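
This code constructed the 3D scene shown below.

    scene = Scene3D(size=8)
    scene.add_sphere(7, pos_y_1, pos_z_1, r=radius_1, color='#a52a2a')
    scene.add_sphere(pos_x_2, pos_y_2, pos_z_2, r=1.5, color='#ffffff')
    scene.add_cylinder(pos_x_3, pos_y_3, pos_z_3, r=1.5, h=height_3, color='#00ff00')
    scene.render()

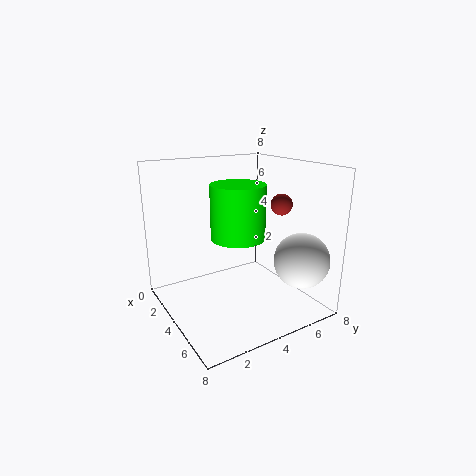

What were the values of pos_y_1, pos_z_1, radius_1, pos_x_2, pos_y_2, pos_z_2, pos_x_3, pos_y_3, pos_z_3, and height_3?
pos_y_1 = 4.5, pos_z_1 = 6.5, radius_1 = 0.5, pos_x_2 = 6.5, pos_y_2 = 6.5, pos_z_2 = 3, pos_x_3 = 4, pos_y_3 = 4, pos_z_3 = 4, height_3 = 3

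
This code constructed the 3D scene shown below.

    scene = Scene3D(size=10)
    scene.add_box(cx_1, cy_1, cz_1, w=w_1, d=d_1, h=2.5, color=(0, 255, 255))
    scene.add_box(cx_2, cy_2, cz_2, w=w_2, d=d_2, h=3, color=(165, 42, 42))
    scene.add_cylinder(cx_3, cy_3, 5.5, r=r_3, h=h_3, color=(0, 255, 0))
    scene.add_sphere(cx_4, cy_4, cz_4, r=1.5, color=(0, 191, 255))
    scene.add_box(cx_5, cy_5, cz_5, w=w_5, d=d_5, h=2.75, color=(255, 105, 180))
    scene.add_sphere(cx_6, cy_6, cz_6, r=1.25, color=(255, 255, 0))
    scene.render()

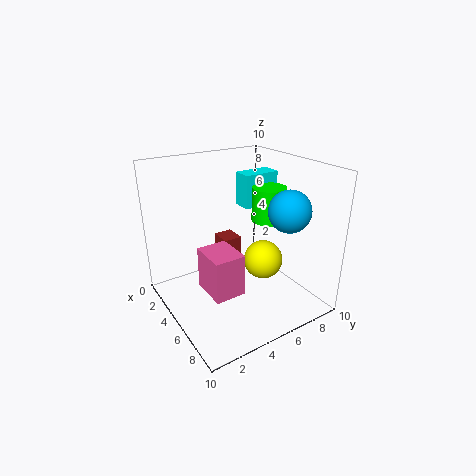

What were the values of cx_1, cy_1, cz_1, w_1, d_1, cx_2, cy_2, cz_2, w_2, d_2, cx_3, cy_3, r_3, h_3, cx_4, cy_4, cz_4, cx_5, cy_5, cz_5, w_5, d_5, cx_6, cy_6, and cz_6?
cx_1 = 2; cy_1 = 6.75; cz_1 = 6.25; w_1 = 1.5; d_1 = 2.75; cx_2 = 0.25; cy_2 = 5.75; cz_2 = 0.25; w_2 = 1.75; d_2 = 1.5; cx_3 = 4.5; cy_3 = 8; r_3 = 1.25; h_3 = 2.5; cx_4 = 6.5; cy_4 = 8.25; cz_4 = 6.75; cx_5 = 5.25; cy_5 = 1.75; cz_5 = 2.5; w_5 = 2.5; d_5 = 2; cx_6 = 7.25; cy_6 = 5.5; cz_6 = 4.25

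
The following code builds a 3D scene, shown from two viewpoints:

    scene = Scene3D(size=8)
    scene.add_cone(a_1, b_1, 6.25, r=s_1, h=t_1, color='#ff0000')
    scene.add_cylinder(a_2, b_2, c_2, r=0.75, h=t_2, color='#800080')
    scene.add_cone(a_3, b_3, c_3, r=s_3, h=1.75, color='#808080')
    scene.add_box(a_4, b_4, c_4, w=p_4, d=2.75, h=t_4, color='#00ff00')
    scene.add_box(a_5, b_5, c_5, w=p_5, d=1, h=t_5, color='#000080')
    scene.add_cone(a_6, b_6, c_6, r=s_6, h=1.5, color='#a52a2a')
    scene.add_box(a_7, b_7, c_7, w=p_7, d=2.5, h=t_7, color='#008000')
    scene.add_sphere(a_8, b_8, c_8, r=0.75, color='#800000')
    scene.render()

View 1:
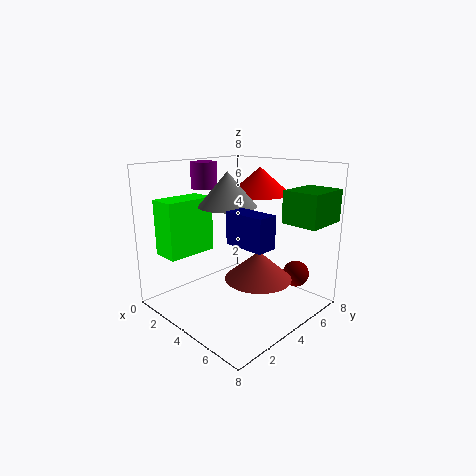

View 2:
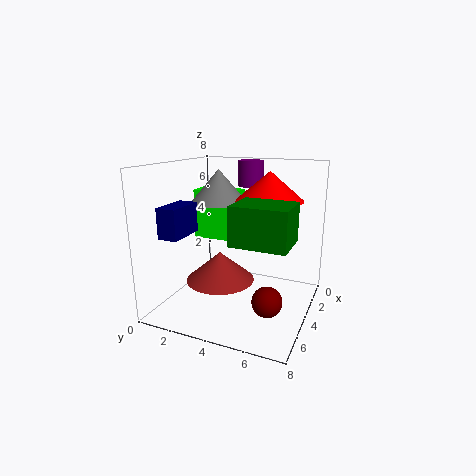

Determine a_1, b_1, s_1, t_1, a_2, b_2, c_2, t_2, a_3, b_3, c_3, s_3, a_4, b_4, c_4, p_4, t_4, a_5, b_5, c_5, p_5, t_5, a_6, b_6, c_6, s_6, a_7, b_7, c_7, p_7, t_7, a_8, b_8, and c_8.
a_1 = 4; b_1 = 5.75; s_1 = 1.75; t_1 = 1.5; a_2 = 1.5; b_2 = 3.75; c_2 = 6.5; t_2 = 1.5; a_3 = 4.25; b_3 = 3; c_3 = 6; s_3 = 1.5; a_4 = 1.25; b_4 = 0.5; c_4 = 3.25; p_4 = 1.5; t_4 = 3; a_5 = 5.75; b_5 = 1.5; c_5 = 4.75; p_5 = 2; t_5 = 1.5; a_6 = 5.75; b_6 = 3.75; c_6 = 2.25; s_6 = 1.75; a_7 = 6; b_7 = 5.25; c_7 = 5; p_7 = 2; t_7 = 1.75; a_8 = 6.25; b_8 = 6.5; c_8 = 1.75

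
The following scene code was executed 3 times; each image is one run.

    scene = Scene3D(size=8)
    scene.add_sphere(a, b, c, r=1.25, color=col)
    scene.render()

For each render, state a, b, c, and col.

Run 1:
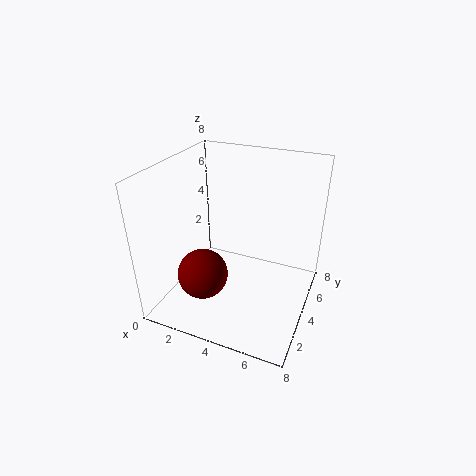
a = 3.25; b = 1.25; c = 3.25; col = 'maroon'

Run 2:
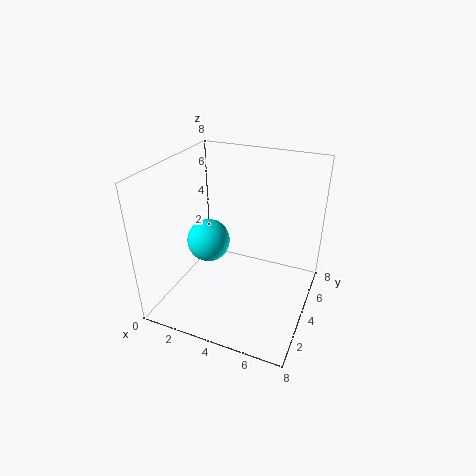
a = 2; b = 4.25; c = 3.25; col = 'cyan'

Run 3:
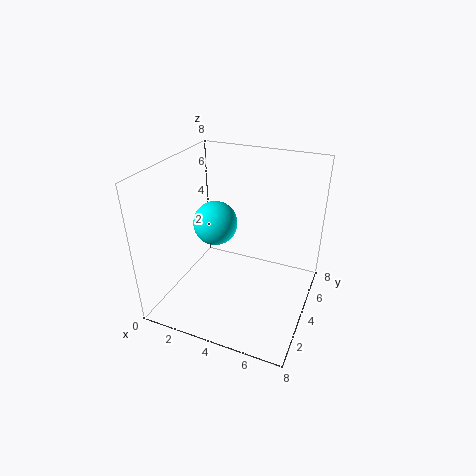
a = 2.5; b = 4.25; c = 4.5; col = 'cyan'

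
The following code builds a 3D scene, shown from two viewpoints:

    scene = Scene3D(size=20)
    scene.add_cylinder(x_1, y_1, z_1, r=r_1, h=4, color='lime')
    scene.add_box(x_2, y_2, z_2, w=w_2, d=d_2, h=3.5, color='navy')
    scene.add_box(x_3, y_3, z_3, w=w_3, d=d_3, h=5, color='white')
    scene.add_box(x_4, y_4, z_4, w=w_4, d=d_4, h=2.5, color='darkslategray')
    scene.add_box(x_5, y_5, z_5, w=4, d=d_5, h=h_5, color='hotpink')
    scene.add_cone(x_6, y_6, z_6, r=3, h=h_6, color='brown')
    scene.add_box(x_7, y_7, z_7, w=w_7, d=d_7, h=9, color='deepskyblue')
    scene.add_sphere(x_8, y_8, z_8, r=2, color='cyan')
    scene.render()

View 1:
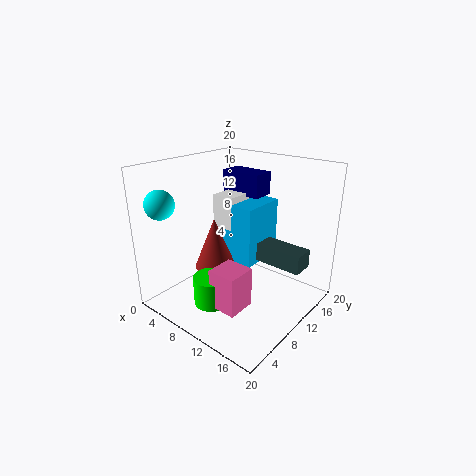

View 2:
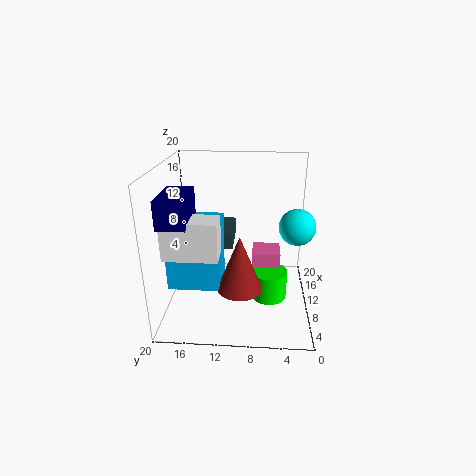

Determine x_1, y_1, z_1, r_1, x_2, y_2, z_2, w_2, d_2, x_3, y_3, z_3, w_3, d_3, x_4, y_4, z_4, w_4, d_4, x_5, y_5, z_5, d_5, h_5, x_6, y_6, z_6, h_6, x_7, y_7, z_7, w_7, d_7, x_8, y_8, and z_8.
x_1 = 9
y_1 = 5.5
z_1 = 1.5
r_1 = 2.5
x_2 = 2.5
y_2 = 15.5
z_2 = 14
w_2 = 6.5
d_2 = 3.5
x_3 = 3.5
y_3 = 12
z_3 = 9.5
w_3 = 3.5
d_3 = 7
x_4 = 12.5
y_4 = 11
z_4 = 7
w_4 = 6.5
d_4 = 3
x_5 = 10
y_5 = 4
z_5 = 2
d_5 = 4
h_5 = 5.5
x_6 = 6
y_6 = 9.5
z_6 = 4.5
h_6 = 7.5
x_7 = 5
y_7 = 12
z_7 = 4.5
w_7 = 5.5
d_7 = 7
x_8 = 2.5
y_8 = 3
z_8 = 15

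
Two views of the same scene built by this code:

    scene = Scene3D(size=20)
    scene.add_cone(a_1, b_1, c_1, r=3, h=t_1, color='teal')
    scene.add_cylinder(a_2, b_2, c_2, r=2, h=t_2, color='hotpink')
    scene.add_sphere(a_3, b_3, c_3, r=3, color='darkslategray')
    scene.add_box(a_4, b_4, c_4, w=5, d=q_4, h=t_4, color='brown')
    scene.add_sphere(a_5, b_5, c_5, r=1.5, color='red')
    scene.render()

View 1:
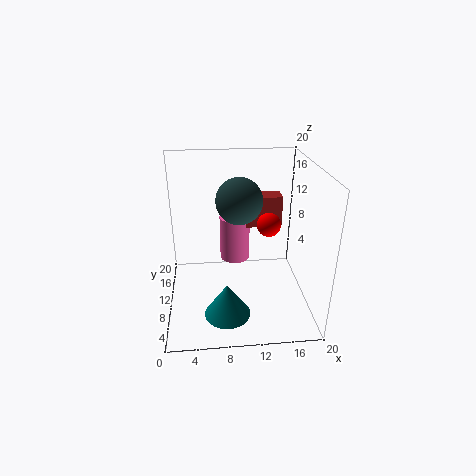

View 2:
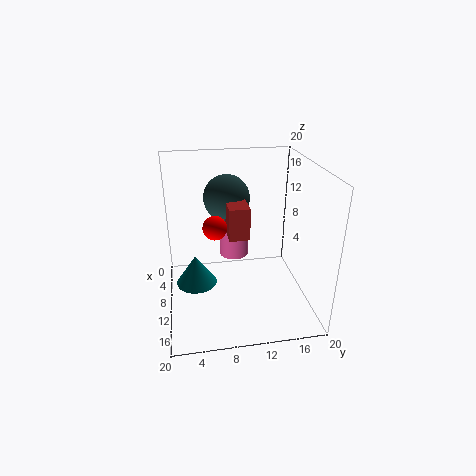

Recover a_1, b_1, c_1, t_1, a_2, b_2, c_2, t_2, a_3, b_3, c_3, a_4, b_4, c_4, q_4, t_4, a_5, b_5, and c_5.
a_1 = 8
b_1 = 4
c_1 = 2
t_1 = 4.5
a_2 = 9.5
b_2 = 9.5
c_2 = 7.5
t_2 = 6
a_3 = 10
b_3 = 8.5
c_3 = 16
a_4 = 10.5
b_4 = 8
c_4 = 12.5
q_4 = 2.5
t_4 = 4
a_5 = 13.5
b_5 = 6.5
c_5 = 13.5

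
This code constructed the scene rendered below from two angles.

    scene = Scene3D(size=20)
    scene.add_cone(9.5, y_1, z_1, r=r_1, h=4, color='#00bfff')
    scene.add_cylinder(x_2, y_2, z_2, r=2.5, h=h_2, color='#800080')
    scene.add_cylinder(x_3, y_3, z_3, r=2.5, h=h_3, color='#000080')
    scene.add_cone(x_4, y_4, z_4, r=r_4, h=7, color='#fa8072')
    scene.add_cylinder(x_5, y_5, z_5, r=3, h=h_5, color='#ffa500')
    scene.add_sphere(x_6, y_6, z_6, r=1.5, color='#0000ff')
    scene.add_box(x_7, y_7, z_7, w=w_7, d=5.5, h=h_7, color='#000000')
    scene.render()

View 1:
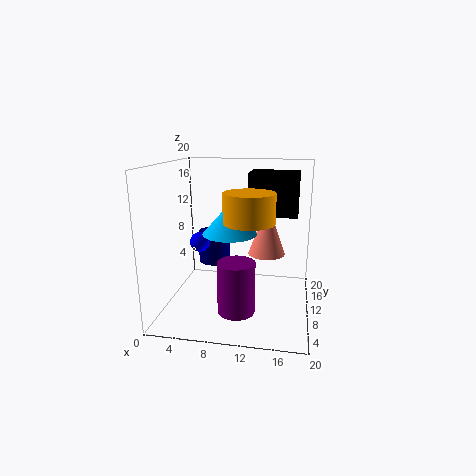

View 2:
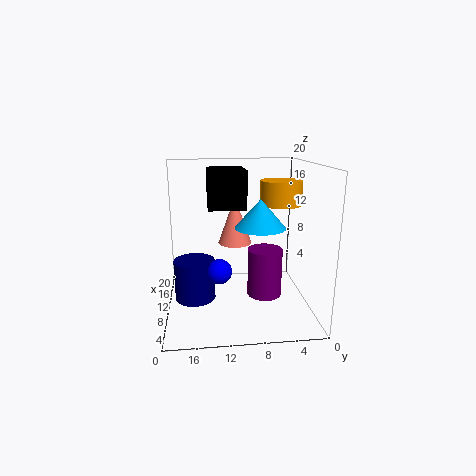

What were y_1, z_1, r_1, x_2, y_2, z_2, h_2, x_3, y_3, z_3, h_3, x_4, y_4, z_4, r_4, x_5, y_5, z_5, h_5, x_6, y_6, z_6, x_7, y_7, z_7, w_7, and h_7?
y_1 = 7
z_1 = 11.5
r_1 = 3.5
x_2 = 10.5
y_2 = 6
z_2 = 1
h_2 = 7
x_3 = 5
y_3 = 16
z_3 = 4
h_3 = 5
x_4 = 14
y_4 = 10
z_4 = 8
r_4 = 2.5
x_5 = 12.5
y_5 = 3.5
z_5 = 14
h_5 = 3.5
x_6 = 3.5
y_6 = 13
z_6 = 8
x_7 = 11.5
y_7 = 8.5
z_7 = 13.5
w_7 = 6.5
h_7 = 5.5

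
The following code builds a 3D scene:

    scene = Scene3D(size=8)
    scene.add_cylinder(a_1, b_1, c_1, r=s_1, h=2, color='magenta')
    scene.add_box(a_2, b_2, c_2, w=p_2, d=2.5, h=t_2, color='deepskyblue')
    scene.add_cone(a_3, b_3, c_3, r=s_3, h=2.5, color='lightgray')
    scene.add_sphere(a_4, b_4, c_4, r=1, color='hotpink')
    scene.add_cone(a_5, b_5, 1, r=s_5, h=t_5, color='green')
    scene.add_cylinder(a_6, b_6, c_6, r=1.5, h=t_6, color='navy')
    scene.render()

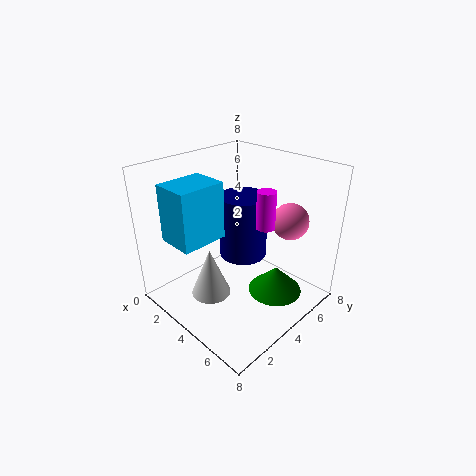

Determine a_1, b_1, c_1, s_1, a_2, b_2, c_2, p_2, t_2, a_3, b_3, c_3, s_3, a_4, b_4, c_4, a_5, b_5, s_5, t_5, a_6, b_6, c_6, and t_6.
a_1 = 5.5; b_1 = 4.5; c_1 = 5; s_1 = 0.5; a_2 = 2; b_2 = 0.5; c_2 = 4.5; p_2 = 2; t_2 = 3; a_3 = 4.5; b_3 = 1.5; c_3 = 2; s_3 = 1; a_4 = 6; b_4 = 6; c_4 = 5; a_5 = 6; b_5 = 5; s_5 = 1.5; t_5 = 1.5; a_6 = 2.5; b_6 = 6; c_6 = 1.5; t_6 = 4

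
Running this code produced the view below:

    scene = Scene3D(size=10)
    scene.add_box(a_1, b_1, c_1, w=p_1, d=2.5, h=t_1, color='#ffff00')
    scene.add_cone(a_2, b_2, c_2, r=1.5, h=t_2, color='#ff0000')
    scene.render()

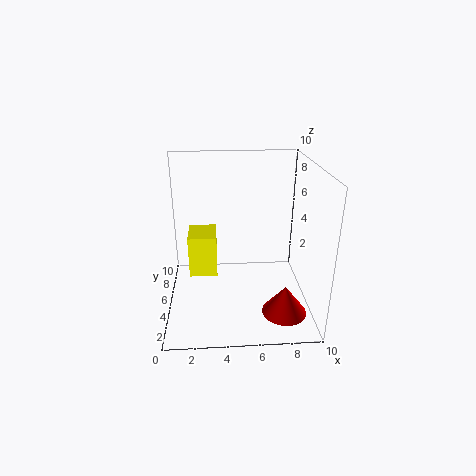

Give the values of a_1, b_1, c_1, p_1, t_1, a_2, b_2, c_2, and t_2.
a_1 = 1.5, b_1 = 5, c_1 = 2, p_1 = 2, t_1 = 3, a_2 = 8, b_2 = 2.5, c_2 = 0.5, t_2 = 2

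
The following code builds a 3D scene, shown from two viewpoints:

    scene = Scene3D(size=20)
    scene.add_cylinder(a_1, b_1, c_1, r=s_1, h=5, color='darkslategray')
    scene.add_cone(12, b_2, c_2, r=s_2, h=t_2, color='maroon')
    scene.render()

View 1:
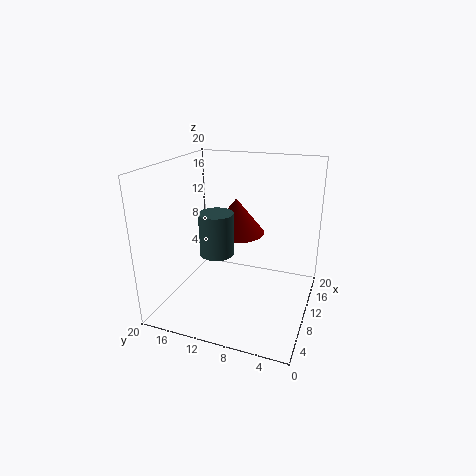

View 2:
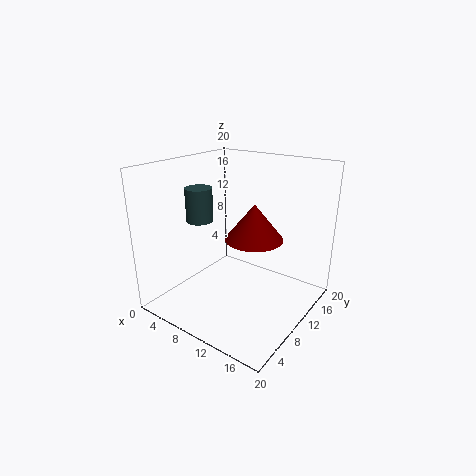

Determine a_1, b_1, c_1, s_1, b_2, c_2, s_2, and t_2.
a_1 = 3, b_1 = 10, c_1 = 11, s_1 = 2, b_2 = 11, c_2 = 10, s_2 = 4, t_2 = 5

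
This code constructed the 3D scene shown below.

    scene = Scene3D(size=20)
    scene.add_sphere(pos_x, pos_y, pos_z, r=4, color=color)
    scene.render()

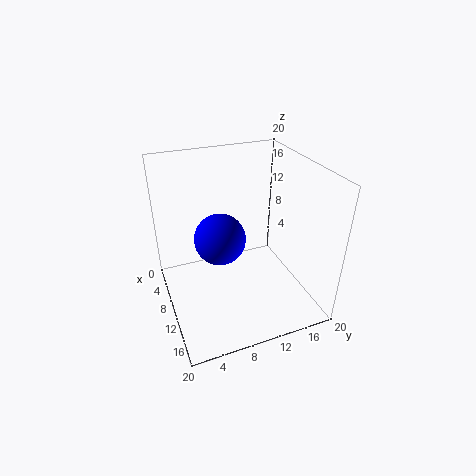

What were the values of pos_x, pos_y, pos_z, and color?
pos_x = 5; pos_y = 9; pos_z = 7; color = 'blue'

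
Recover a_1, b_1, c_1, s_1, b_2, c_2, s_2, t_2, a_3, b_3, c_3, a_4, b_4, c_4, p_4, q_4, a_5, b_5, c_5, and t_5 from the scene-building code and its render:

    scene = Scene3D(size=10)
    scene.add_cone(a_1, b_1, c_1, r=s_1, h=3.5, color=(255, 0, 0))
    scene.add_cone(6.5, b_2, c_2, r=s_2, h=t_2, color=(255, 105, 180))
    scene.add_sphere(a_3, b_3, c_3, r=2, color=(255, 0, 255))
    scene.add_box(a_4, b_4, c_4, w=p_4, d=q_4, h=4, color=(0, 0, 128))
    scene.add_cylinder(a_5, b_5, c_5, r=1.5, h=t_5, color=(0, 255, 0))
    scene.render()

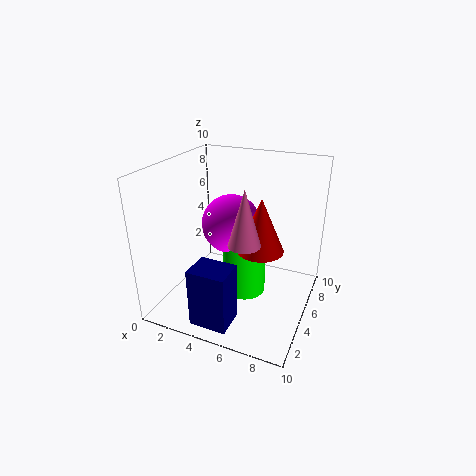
a_1 = 7
b_1 = 4
c_1 = 5
s_1 = 1.5
b_2 = 2.5
c_2 = 6
s_2 = 1
t_2 = 3.5
a_3 = 4.5
b_3 = 5
c_3 = 6
a_4 = 3.5
b_4 = 0.5
c_4 = 0.5
p_4 = 2.5
q_4 = 2
a_5 = 5.5
b_5 = 5
c_5 = 1
t_5 = 4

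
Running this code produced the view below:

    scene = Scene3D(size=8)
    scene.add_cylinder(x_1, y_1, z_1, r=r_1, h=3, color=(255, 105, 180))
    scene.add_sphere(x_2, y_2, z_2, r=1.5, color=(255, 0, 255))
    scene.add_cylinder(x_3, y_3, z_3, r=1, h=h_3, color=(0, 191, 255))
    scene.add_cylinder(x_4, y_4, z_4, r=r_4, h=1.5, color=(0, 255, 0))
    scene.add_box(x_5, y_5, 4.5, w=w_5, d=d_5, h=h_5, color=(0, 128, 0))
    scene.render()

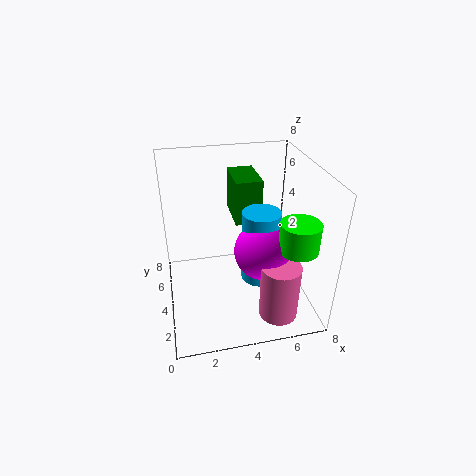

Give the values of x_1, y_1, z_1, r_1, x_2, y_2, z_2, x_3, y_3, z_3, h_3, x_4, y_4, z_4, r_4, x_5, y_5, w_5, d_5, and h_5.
x_1 = 5.5; y_1 = 1; z_1 = 1; r_1 = 1; x_2 = 5; y_2 = 2.5; z_2 = 4; x_3 = 5; y_3 = 3; z_3 = 2; h_3 = 4; x_4 = 6.5; y_4 = 1.5; z_4 = 4.5; r_4 = 1; x_5 = 4; y_5 = 4.5; w_5 = 1.5; d_5 = 2.5; h_5 = 2.5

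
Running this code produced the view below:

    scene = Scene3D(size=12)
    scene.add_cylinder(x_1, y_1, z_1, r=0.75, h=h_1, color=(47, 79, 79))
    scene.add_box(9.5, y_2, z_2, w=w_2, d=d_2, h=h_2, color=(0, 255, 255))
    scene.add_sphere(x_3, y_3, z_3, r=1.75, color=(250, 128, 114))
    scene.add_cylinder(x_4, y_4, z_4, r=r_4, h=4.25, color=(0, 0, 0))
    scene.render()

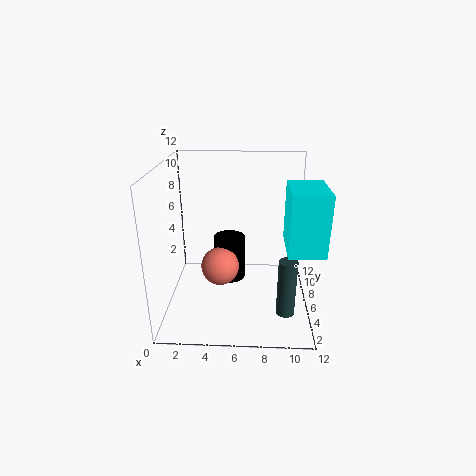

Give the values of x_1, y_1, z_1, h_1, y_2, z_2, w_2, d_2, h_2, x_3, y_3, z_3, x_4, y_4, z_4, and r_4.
x_1 = 10
y_1 = 3.5
z_1 = 0.5
h_1 = 4.75
y_2 = 0.25
z_2 = 7.25
w_2 = 2.5
d_2 = 3.75
h_2 = 4.25
x_3 = 4.25
y_3 = 7.75
z_3 = 2.25
x_4 = 5
y_4 = 9.5
z_4 = 0.25
r_4 = 1.5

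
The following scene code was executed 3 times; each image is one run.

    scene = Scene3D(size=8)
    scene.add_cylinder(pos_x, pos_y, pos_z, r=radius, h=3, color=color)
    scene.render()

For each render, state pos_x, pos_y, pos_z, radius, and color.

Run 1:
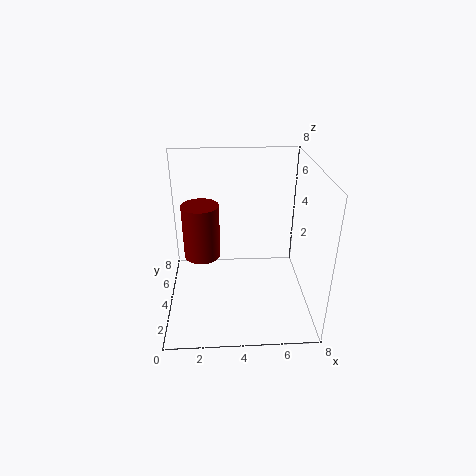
pos_x = 2, pos_y = 4, pos_z = 3, radius = 1, color = 'maroon'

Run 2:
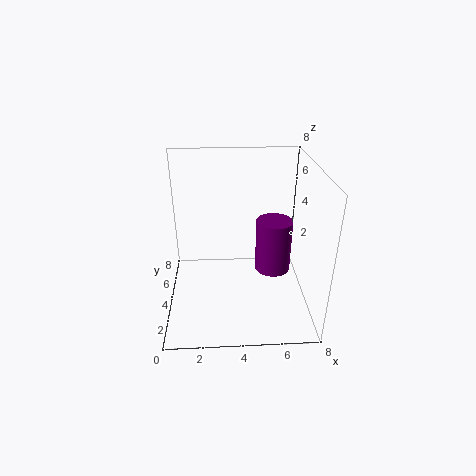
pos_x = 6, pos_y = 4, pos_z = 2, radius = 1, color = 'purple'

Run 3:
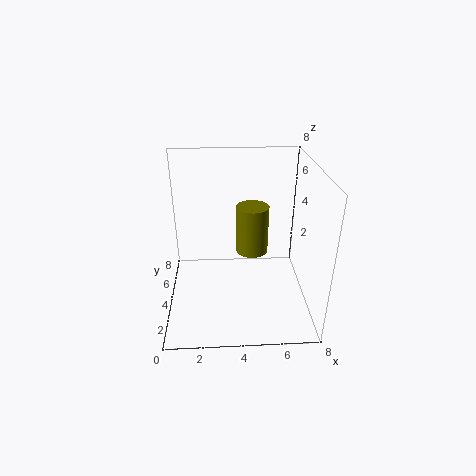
pos_x = 5, pos_y = 6, pos_z = 2, radius = 1, color = 'olive'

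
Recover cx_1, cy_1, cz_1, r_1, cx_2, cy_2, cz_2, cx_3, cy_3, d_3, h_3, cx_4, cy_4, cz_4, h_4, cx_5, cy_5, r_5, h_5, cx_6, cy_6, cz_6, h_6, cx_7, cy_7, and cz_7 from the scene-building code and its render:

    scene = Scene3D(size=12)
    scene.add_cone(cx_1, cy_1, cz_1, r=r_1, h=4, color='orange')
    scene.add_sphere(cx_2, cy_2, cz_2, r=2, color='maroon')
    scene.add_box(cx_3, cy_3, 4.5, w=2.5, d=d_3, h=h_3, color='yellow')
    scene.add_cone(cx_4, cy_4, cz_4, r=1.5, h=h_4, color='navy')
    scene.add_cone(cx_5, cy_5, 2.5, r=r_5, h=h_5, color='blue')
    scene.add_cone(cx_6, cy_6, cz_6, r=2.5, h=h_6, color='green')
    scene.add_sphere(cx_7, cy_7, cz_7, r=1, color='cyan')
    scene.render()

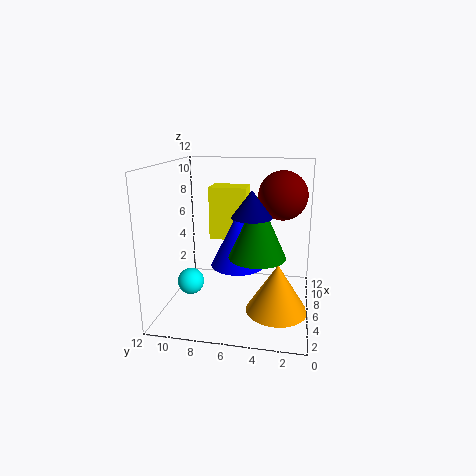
cx_1 = 4.5; cy_1 = 2.5; cz_1 = 0.5; r_1 = 2.5; cx_2 = 7; cy_2 = 2.5; cz_2 = 9.5; cx_3 = 9.5; cy_3 = 6; d_3 = 3.5; h_3 = 5; cx_4 = 3.5; cy_4 = 4.5; cz_4 = 8.5; h_4 = 2; cx_5 = 8.5; cy_5 = 6.5; r_5 = 2.5; h_5 = 5; cx_6 = 7; cy_6 = 4.5; cz_6 = 4; h_6 = 5.5; cx_7 = 2.5; cy_7 = 9; cz_7 = 3.5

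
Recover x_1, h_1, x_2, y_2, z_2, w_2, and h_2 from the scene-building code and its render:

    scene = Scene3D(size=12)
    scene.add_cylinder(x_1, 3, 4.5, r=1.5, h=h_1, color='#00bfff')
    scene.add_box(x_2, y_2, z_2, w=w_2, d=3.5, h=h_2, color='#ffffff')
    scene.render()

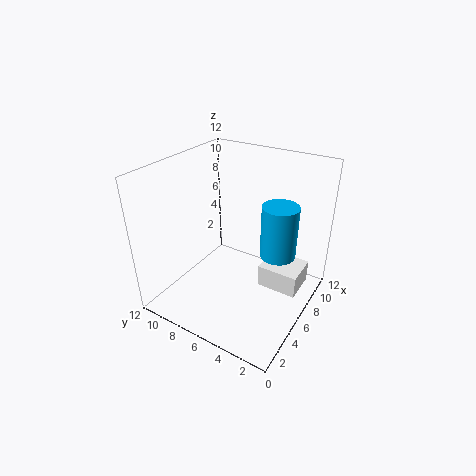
x_1 = 7.5; h_1 = 4.5; x_2 = 7; y_2 = 1; z_2 = 1; w_2 = 3; h_2 = 2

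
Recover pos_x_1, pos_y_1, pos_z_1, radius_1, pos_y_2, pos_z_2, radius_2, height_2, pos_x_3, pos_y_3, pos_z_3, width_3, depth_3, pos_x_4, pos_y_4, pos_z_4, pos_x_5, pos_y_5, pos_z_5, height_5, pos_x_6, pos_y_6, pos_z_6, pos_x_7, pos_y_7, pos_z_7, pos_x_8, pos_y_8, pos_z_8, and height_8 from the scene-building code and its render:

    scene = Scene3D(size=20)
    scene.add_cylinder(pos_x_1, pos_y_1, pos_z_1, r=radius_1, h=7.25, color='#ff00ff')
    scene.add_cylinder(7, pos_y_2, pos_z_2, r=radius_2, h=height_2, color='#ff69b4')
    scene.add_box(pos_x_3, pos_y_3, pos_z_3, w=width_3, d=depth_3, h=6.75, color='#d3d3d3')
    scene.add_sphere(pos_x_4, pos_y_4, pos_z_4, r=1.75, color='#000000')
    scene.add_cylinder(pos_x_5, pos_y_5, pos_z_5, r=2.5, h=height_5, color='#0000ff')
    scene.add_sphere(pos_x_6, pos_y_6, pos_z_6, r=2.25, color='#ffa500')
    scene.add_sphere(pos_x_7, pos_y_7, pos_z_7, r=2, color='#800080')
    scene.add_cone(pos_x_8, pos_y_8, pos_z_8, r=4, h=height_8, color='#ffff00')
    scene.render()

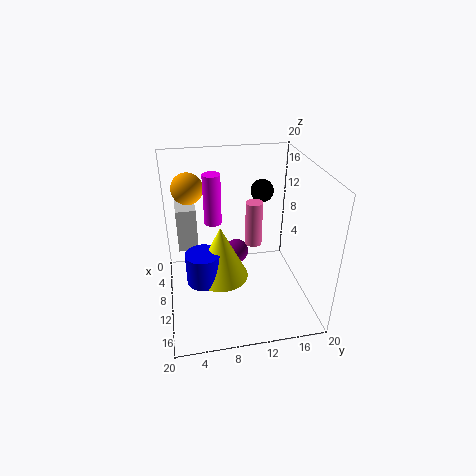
pos_x_1 = 6.75; pos_y_1 = 7; pos_z_1 = 11; radius_1 = 1.25; pos_y_2 = 13; pos_z_2 = 7; radius_2 = 1.25; height_2 = 6.75; pos_x_3 = 0.25; pos_y_3 = 1.75; pos_z_3 = 5.5; width_3 = 4.75; depth_3 = 3; pos_x_4 = 3.75; pos_y_4 = 15; pos_z_4 = 14; pos_x_5 = 9.25; pos_y_5 = 5; pos_z_5 = 2.75; height_5 = 4.75; pos_x_6 = 5; pos_y_6 = 3.75; pos_z_6 = 15.75; pos_x_7 = 2.5; pos_y_7 = 11.25; pos_z_7 = 2.75; pos_x_8 = 8.5; pos_y_8 = 7.75; pos_z_8 = 2.75; height_8 = 8.25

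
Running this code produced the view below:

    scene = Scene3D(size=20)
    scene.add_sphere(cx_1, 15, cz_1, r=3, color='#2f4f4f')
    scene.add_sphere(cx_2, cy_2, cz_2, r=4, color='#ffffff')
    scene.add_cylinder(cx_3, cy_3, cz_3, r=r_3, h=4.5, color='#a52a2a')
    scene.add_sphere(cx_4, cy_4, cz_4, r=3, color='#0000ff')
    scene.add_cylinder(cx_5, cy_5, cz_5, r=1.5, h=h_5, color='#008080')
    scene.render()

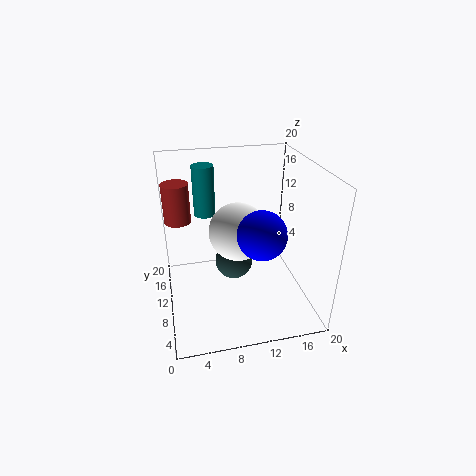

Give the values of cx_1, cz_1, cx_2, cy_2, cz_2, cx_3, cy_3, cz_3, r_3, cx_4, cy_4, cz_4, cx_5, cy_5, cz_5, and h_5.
cx_1 = 10.5
cz_1 = 3
cx_2 = 10
cy_2 = 10
cz_2 = 11
cx_3 = 2
cy_3 = 6
cz_3 = 15.5
r_3 = 1.5
cx_4 = 11.5
cy_4 = 4
cz_4 = 13.5
cx_5 = 6
cy_5 = 13.5
cz_5 = 12.5
h_5 = 7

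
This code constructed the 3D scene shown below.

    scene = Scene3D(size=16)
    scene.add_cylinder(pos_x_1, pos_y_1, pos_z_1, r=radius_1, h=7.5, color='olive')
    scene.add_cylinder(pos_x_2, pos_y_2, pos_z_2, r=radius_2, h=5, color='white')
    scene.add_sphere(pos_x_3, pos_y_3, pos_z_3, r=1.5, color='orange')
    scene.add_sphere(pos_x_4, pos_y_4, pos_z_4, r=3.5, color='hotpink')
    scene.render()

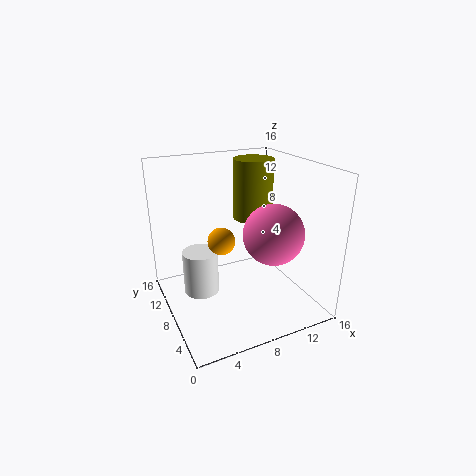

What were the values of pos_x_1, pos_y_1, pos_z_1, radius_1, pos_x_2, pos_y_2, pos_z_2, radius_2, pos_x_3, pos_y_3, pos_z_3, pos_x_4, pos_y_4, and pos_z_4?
pos_x_1 = 12.5; pos_y_1 = 13; pos_z_1 = 8; radius_1 = 2.5; pos_x_2 = 4; pos_y_2 = 9.5; pos_z_2 = 1.5; radius_2 = 2; pos_x_3 = 6; pos_y_3 = 8; pos_z_3 = 8; pos_x_4 = 12; pos_y_4 = 7; pos_z_4 = 8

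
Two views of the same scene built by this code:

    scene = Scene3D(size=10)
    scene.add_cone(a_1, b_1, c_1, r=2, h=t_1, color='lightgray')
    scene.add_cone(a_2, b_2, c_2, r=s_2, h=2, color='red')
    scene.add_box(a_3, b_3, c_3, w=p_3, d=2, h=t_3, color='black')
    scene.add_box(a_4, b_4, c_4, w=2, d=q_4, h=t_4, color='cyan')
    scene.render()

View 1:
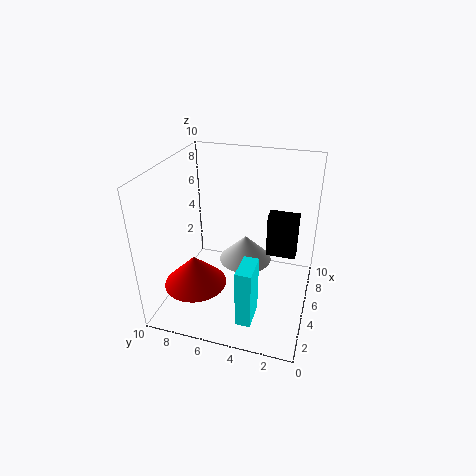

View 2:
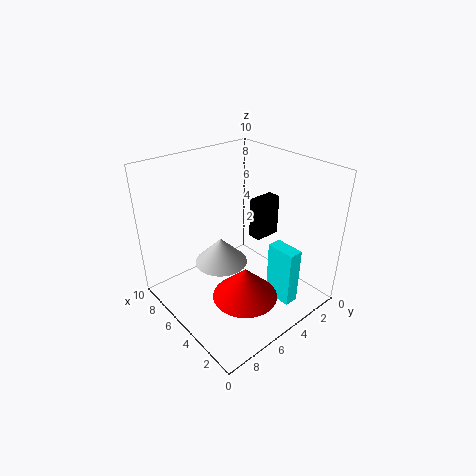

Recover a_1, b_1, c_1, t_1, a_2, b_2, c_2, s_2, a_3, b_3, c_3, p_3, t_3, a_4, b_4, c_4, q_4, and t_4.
a_1 = 7
b_1 = 5
c_1 = 2
t_1 = 2
a_2 = 2
b_2 = 7
c_2 = 3
s_2 = 2
a_3 = 5
b_3 = 1
c_3 = 4
p_3 = 1
t_3 = 3
a_4 = 1
b_4 = 3
c_4 = 1
q_4 = 1
t_4 = 4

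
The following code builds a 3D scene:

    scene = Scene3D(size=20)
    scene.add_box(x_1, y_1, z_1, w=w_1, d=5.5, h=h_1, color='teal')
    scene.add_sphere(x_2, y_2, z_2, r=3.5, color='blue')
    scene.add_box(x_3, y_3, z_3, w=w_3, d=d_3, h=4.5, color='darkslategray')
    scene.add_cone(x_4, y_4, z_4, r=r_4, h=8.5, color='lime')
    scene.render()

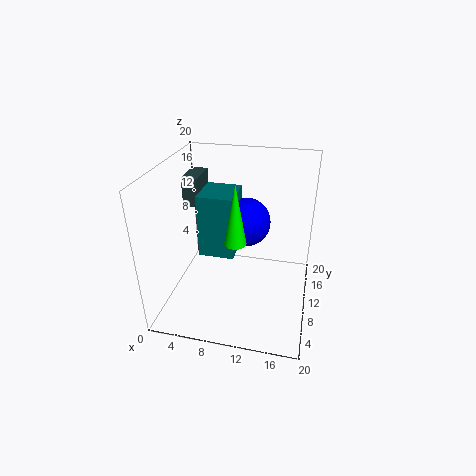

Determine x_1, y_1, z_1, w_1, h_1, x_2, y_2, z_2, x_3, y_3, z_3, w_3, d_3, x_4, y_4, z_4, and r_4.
x_1 = 4.5
y_1 = 9
z_1 = 7
w_1 = 5
h_1 = 9
x_2 = 10.5
y_2 = 13
z_2 = 11
x_3 = 0.5
y_3 = 14
z_3 = 12
w_3 = 2.5
d_3 = 5
x_4 = 10
y_4 = 8.5
z_4 = 10
r_4 = 1.5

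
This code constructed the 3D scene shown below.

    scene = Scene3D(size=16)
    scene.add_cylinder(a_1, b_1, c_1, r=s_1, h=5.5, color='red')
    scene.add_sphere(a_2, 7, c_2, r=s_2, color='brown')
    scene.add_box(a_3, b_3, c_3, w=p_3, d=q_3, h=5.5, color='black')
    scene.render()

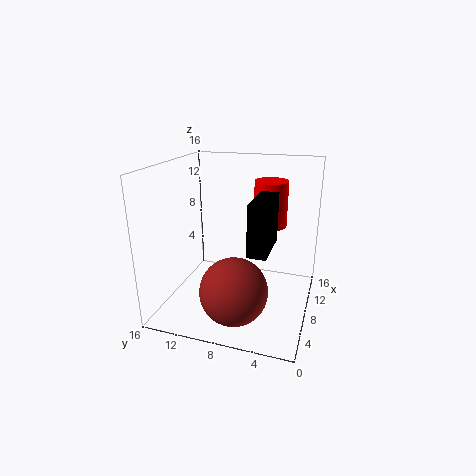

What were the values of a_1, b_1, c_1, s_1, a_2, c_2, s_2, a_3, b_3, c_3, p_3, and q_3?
a_1 = 13; b_1 = 5.5; c_1 = 8; s_1 = 2; a_2 = 3.5; c_2 = 4; s_2 = 3.5; a_3 = 4.5; b_3 = 4; c_3 = 7.5; p_3 = 5.5; q_3 = 2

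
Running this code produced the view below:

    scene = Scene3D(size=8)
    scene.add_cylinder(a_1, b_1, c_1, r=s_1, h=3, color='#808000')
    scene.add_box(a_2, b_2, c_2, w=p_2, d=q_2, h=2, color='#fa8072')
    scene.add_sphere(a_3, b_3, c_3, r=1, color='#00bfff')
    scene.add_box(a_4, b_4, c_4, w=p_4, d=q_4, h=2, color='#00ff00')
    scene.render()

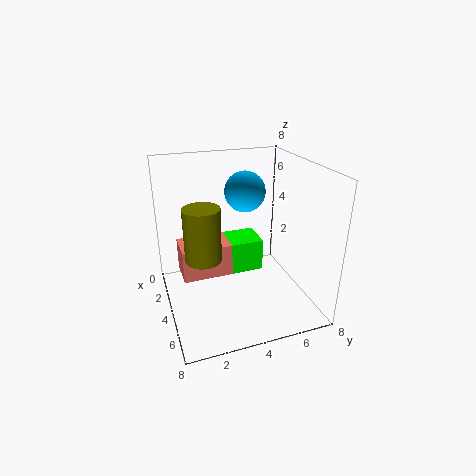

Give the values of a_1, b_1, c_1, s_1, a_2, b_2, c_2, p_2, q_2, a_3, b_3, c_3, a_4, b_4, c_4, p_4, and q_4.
a_1 = 4; b_1 = 2; c_1 = 3; s_1 = 1; a_2 = 1; b_2 = 1; c_2 = 1; p_2 = 2; q_2 = 3; a_3 = 5; b_3 = 4; c_3 = 7; a_4 = 1; b_4 = 4; c_4 = 1; p_4 = 2; q_4 = 2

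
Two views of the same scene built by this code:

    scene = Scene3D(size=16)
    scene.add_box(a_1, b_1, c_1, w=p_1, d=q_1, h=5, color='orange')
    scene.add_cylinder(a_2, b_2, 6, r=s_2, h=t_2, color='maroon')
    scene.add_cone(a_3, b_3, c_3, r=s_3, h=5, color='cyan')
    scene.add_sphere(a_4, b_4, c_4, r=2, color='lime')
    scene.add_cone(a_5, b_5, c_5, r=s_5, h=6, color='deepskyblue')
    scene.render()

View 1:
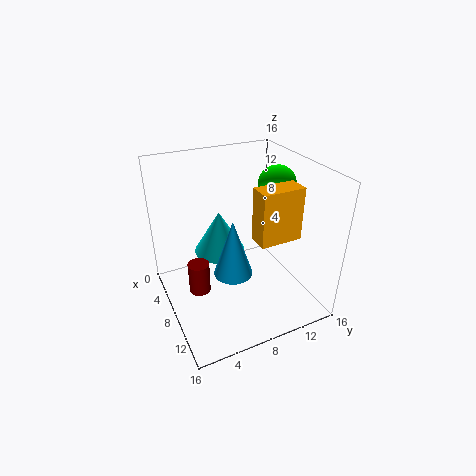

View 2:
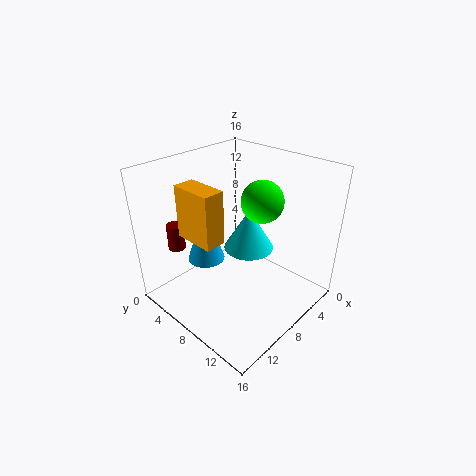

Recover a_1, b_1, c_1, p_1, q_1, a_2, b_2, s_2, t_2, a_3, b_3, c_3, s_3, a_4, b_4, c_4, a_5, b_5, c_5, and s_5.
a_1 = 13
b_1 = 7
c_1 = 11
p_1 = 2
q_1 = 4
a_2 = 12
b_2 = 2
s_2 = 1
t_2 = 3
a_3 = 5
b_3 = 7
c_3 = 5
s_3 = 3
a_4 = 9
b_4 = 12
c_4 = 14
a_5 = 11
b_5 = 6
c_5 = 6
s_5 = 2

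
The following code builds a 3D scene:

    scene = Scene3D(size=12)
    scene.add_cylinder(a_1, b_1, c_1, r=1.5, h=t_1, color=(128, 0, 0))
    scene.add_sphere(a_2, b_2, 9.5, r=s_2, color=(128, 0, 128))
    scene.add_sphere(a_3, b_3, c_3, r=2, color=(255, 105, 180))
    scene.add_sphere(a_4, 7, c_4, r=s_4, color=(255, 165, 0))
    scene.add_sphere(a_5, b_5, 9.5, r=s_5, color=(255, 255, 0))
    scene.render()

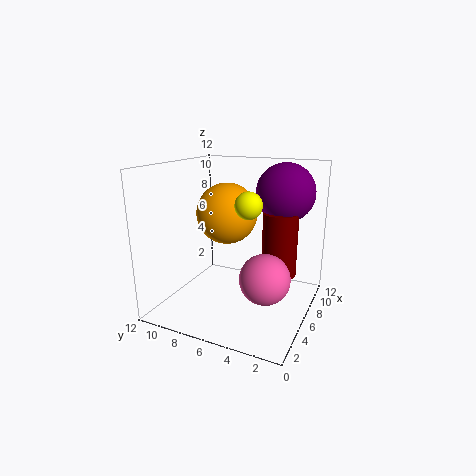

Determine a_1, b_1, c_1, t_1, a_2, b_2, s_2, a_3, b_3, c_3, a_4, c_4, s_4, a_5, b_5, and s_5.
a_1 = 8; b_1 = 3; c_1 = 2.5; t_1 = 5.5; a_2 = 9; b_2 = 3; s_2 = 2.5; a_3 = 4.5; b_3 = 3; c_3 = 3.5; a_4 = 6; c_4 = 8; s_4 = 2.5; a_5 = 3.5; b_5 = 4; s_5 = 1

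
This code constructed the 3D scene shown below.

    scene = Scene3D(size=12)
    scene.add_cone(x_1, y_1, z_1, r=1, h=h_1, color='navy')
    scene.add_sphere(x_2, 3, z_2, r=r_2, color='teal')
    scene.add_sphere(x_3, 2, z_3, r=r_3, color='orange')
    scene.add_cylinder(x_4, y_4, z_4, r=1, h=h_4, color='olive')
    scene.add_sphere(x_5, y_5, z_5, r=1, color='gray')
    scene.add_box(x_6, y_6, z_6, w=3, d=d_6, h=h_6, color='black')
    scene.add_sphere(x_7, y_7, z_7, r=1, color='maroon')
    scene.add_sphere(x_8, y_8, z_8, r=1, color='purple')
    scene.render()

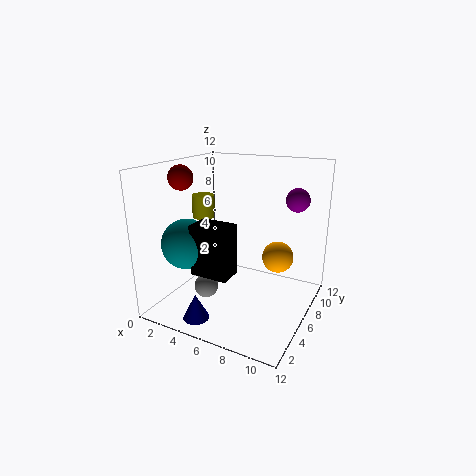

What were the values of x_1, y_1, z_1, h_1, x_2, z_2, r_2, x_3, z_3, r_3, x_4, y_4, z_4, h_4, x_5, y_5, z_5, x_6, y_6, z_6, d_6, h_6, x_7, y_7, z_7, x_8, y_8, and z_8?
x_1 = 5
y_1 = 1
z_1 = 1
h_1 = 2
x_2 = 3
z_2 = 6
r_2 = 2
x_3 = 11
z_3 = 7
r_3 = 1
x_4 = 2
y_4 = 7
z_4 = 7
h_4 = 2
x_5 = 4
y_5 = 4
z_5 = 2
x_6 = 4
y_6 = 2
z_6 = 4
d_6 = 2
h_6 = 4
x_7 = 2
y_7 = 4
z_7 = 11
x_8 = 10
y_8 = 9
z_8 = 9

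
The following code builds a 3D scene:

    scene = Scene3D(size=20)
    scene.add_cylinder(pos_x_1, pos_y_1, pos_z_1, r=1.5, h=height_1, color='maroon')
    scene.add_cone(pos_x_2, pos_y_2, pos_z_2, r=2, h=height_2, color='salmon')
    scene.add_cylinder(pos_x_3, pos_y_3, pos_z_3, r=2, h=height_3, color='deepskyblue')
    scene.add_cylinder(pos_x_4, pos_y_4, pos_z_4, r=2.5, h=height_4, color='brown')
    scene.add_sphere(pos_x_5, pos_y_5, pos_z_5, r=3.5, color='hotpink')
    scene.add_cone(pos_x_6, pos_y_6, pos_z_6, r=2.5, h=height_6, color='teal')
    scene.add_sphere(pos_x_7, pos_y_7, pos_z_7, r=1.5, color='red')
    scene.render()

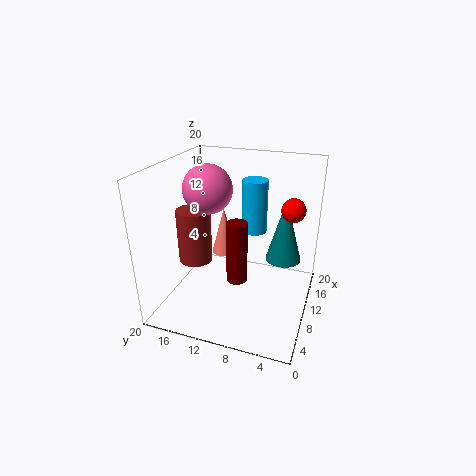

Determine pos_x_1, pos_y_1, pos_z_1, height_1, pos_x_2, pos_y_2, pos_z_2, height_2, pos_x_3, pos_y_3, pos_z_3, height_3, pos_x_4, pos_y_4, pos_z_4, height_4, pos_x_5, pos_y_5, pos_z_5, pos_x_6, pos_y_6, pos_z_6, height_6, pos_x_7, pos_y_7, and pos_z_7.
pos_x_1 = 9.5, pos_y_1 = 10, pos_z_1 = 3.5, height_1 = 9, pos_x_2 = 16, pos_y_2 = 14.5, pos_z_2 = 4, height_2 = 7.5, pos_x_3 = 18, pos_y_3 = 10, pos_z_3 = 7.5, height_3 = 8.5, pos_x_4 = 10.5, pos_y_4 = 17, pos_z_4 = 5, height_4 = 8, pos_x_5 = 11.5, pos_y_5 = 15, pos_z_5 = 16, pos_x_6 = 12.5, pos_y_6 = 4, pos_z_6 = 6.5, height_6 = 9, pos_x_7 = 9, pos_y_7 = 2.5, pos_z_7 = 15.5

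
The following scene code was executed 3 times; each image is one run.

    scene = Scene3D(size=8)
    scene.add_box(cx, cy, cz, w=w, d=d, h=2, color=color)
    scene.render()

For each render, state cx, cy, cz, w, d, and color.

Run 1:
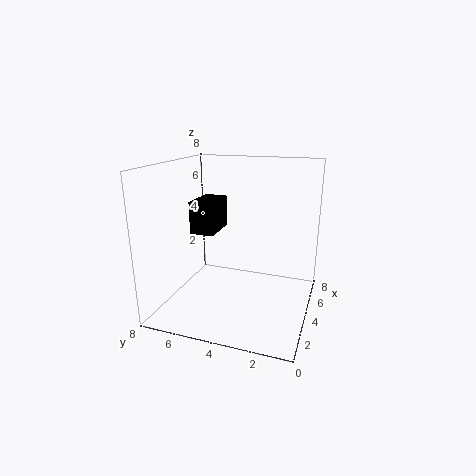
cx = 5; cy = 6; cz = 3.5; w = 2.5; d = 1.5; color = 'black'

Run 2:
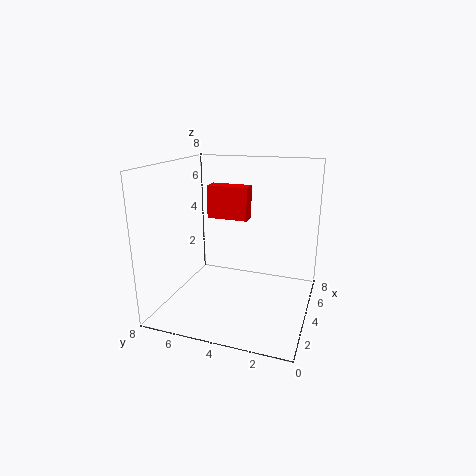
cx = 5.5; cy = 4; cz = 4.5; w = 1; d = 2.5; color = 'red'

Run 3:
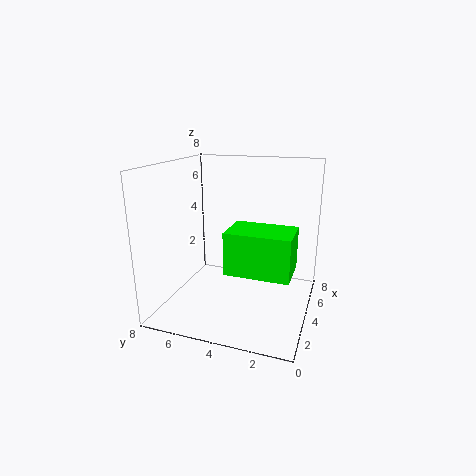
cx = 0.5; cy = 0.5; cz = 3.5; w = 2; d = 3; color = 'lime'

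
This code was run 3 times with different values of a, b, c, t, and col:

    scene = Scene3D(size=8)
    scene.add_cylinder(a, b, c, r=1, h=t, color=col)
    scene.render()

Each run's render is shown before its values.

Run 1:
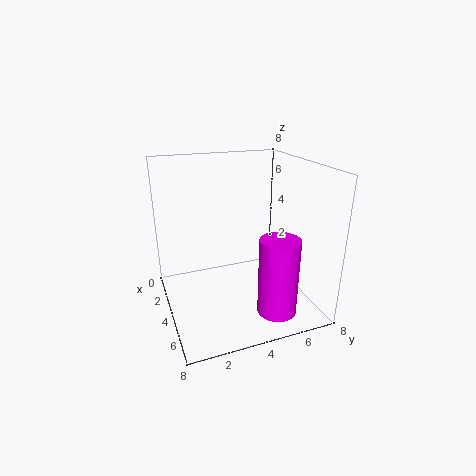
a = 7
b = 5
c = 1
t = 4
col = 'magenta'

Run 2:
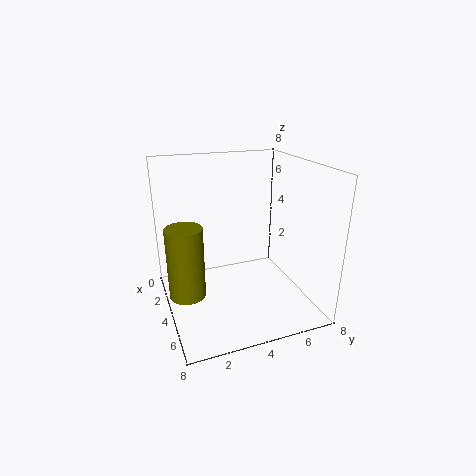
a = 4
b = 1
c = 1
t = 4
col = 'olive'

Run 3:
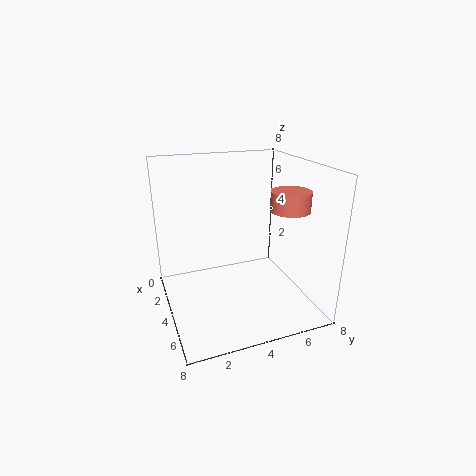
a = 6
b = 6
c = 6
t = 1
col = 'salmon'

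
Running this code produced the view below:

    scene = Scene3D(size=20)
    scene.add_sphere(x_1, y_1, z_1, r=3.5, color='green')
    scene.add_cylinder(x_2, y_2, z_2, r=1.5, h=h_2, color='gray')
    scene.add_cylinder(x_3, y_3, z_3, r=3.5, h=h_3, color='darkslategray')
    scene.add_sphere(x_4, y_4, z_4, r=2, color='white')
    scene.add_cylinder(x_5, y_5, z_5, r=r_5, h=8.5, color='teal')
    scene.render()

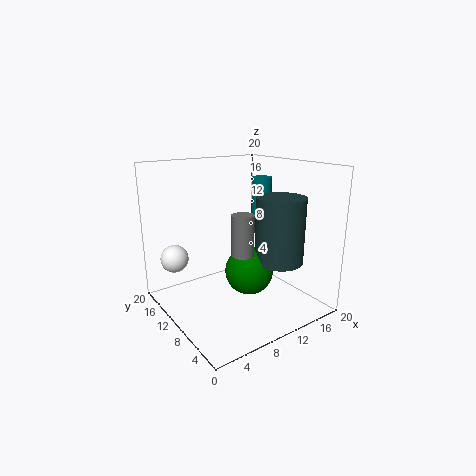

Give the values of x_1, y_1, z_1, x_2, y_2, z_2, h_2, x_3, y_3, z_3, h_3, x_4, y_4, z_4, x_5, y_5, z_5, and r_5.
x_1 = 12
y_1 = 10
z_1 = 4.5
x_2 = 9
y_2 = 7.5
z_2 = 8.5
h_2 = 5.5
x_3 = 15.5
y_3 = 7.5
z_3 = 6
h_3 = 9.5
x_4 = 3
y_4 = 16
z_4 = 6.5
x_5 = 16.5
y_5 = 13
z_5 = 9
r_5 = 1.5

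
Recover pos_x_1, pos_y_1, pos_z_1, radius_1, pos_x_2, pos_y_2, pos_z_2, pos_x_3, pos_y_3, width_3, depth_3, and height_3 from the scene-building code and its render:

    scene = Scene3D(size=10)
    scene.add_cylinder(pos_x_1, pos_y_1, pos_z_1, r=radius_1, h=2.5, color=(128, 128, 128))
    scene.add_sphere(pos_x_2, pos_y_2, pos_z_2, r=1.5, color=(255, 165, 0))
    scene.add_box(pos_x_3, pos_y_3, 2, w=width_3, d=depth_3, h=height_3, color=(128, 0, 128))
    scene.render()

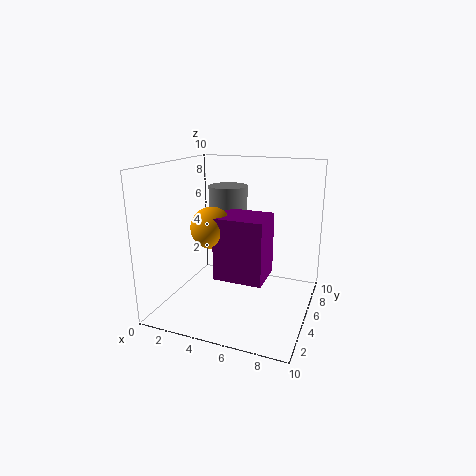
pos_x_1 = 3
pos_y_1 = 8
pos_z_1 = 5.5
radius_1 = 1.5
pos_x_2 = 3
pos_y_2 = 5
pos_z_2 = 5.5
pos_x_3 = 3.5
pos_y_3 = 4
width_3 = 3.5
depth_3 = 3
height_3 = 4.5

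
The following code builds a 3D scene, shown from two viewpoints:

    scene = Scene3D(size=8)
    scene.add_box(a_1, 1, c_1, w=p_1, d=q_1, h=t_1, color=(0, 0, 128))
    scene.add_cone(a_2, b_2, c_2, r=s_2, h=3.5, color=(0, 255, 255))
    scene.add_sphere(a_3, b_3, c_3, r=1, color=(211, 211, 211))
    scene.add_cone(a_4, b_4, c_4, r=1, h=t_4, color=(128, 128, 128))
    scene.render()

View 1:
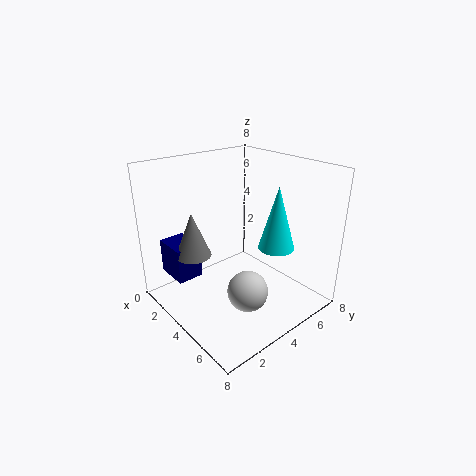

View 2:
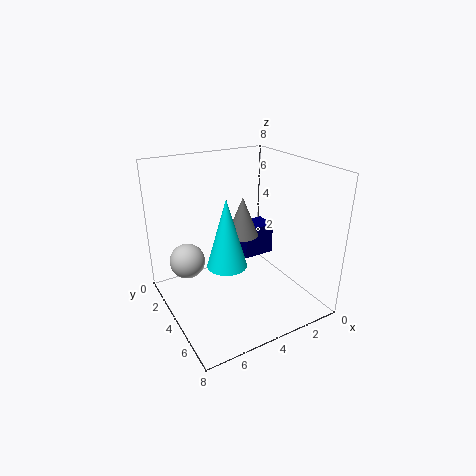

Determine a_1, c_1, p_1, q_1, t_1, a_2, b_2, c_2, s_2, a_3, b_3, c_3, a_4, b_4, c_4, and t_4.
a_1 = 0.5; c_1 = 1.5; p_1 = 2; q_1 = 1.5; t_1 = 2; a_2 = 5.5; b_2 = 5.5; c_2 = 3.5; s_2 = 1; a_3 = 6.5; b_3 = 2.5; c_3 = 2.5; a_4 = 2.5; b_4 = 2; c_4 = 3; t_4 = 2.5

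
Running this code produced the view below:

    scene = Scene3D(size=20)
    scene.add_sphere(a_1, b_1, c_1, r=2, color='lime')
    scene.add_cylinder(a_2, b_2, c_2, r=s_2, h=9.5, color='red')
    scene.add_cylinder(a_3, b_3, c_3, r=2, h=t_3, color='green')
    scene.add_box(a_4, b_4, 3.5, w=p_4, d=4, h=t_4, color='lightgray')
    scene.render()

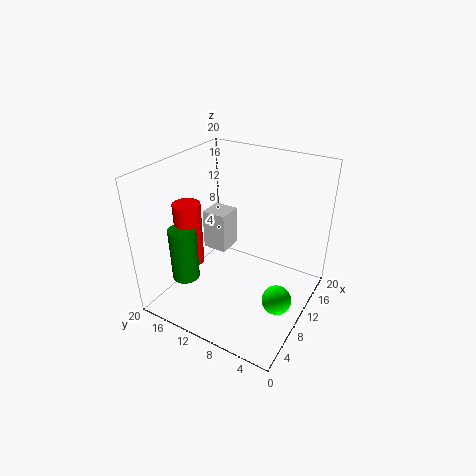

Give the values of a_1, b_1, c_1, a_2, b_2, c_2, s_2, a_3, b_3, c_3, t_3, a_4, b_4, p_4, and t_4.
a_1 = 8.5
b_1 = 3
c_1 = 3
a_2 = 8.5
b_2 = 17.5
c_2 = 4.5
s_2 = 2
a_3 = 6.5
b_3 = 17
c_3 = 3
t_3 = 8
a_4 = 14
b_4 = 15
p_4 = 4
t_4 = 6.5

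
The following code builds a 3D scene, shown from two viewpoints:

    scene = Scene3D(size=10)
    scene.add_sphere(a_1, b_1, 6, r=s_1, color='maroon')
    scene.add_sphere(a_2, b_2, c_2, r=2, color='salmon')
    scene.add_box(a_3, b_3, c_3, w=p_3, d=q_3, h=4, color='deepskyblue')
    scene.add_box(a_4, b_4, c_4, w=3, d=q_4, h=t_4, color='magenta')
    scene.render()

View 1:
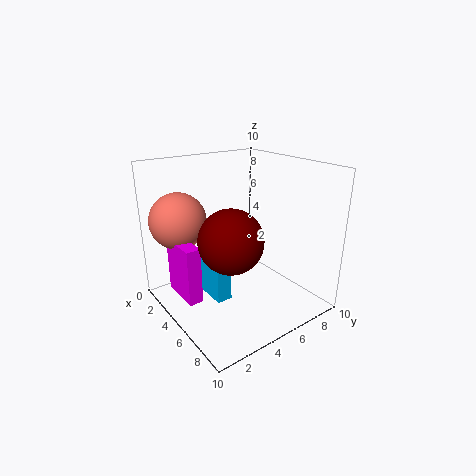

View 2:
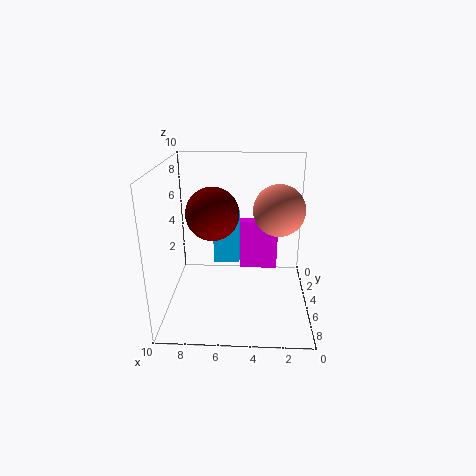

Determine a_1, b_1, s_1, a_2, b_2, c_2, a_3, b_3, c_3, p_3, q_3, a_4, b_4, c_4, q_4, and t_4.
a_1 = 7
b_1 = 3
s_1 = 2
a_2 = 2
b_2 = 2
c_2 = 6
a_3 = 5
b_3 = 2
c_3 = 2
p_3 = 2
q_3 = 1
a_4 = 2
b_4 = 1
c_4 = 1
q_4 = 1
t_4 = 4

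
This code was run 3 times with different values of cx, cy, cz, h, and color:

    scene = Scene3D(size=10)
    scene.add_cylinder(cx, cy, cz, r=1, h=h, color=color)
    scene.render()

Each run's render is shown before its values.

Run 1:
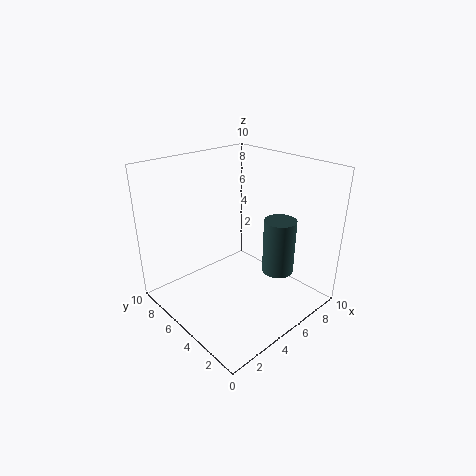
cx = 5.5; cy = 1.75; cz = 3.75; h = 3.5; color = 'darkslategray'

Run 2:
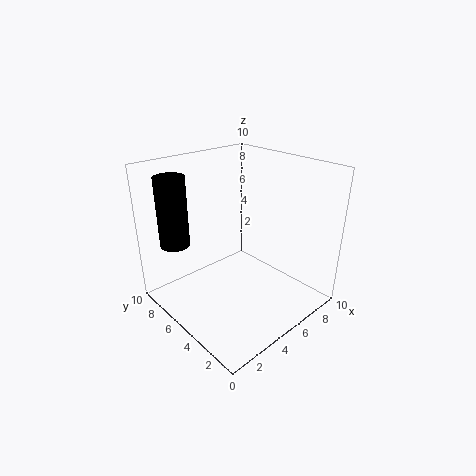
cx = 1.5; cy = 7.5; cz = 4.75; h = 4.75; color = 'black'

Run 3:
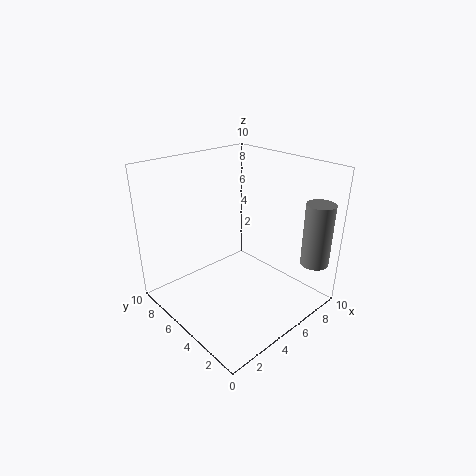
cx = 9; cy = 1.25; cz = 3; h = 4.5; color = 'gray'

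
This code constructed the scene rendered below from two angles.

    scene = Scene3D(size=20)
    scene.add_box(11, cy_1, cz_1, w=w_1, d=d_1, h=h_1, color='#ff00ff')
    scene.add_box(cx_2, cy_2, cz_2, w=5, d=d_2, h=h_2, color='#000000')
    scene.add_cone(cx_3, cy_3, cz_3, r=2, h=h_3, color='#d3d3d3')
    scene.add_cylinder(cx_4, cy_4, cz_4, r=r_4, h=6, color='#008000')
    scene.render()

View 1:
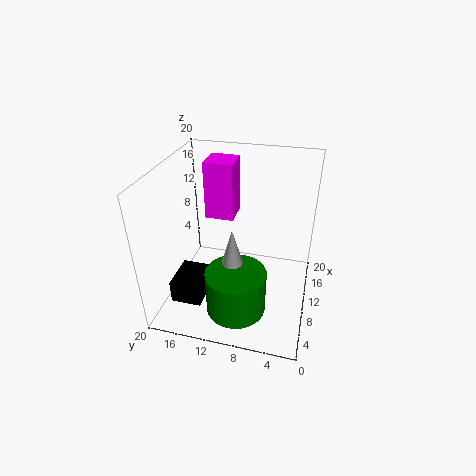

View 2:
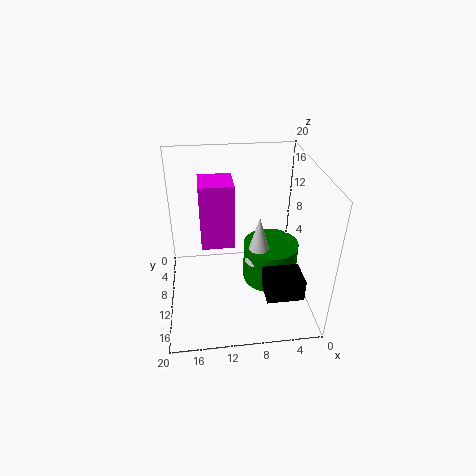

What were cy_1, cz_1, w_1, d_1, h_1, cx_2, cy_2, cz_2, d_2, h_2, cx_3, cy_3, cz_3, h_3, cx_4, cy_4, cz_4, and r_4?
cy_1 = 11; cz_1 = 12; w_1 = 4; d_1 = 4; h_1 = 8; cx_2 = 2; cy_2 = 13; cz_2 = 4; d_2 = 4; h_2 = 3; cx_3 = 7; cy_3 = 10; cz_3 = 6; h_3 = 7; cx_4 = 5; cy_4 = 9; cz_4 = 2; r_4 = 4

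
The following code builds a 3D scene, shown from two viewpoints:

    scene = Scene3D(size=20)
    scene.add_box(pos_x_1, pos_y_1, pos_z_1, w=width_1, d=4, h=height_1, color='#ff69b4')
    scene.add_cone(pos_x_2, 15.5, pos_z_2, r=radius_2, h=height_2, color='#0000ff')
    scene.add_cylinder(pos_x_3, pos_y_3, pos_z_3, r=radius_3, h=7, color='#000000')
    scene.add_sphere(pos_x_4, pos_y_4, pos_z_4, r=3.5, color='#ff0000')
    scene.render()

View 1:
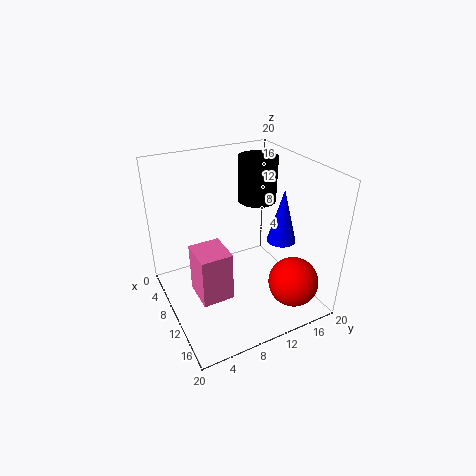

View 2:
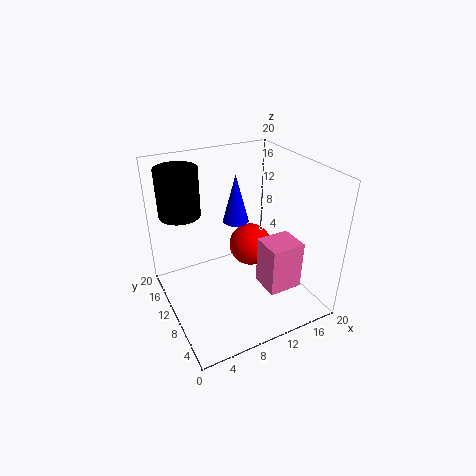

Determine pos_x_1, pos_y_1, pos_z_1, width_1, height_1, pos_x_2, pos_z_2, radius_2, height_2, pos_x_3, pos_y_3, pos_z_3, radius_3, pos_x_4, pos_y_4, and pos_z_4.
pos_x_1 = 11, pos_y_1 = 2.5, pos_z_1 = 5, width_1 = 4.5, height_1 = 6.5, pos_x_2 = 12.5, pos_z_2 = 9.5, radius_2 = 2, height_2 = 7.5, pos_x_3 = 4, pos_y_3 = 16.5, pos_z_3 = 12, radius_3 = 3, pos_x_4 = 15.5, pos_y_4 = 16, pos_z_4 = 4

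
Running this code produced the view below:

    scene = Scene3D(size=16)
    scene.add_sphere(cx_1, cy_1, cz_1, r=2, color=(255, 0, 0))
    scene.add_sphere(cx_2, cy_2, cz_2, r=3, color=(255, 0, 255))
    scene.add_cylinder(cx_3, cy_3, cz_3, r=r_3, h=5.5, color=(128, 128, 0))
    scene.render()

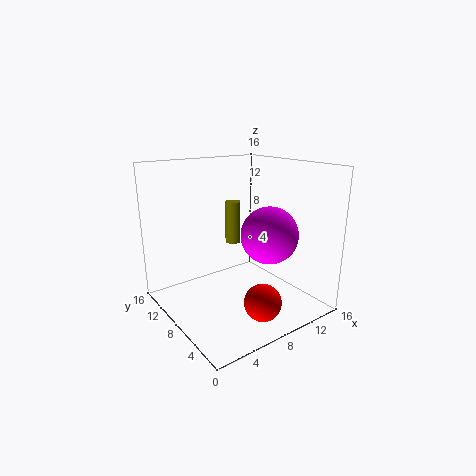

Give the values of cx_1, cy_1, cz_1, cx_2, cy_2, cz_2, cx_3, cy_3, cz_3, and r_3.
cx_1 = 8; cy_1 = 3.5; cz_1 = 2; cx_2 = 9.5; cy_2 = 4.5; cz_2 = 9; cx_3 = 11.5; cy_3 = 14; cz_3 = 5; r_3 = 1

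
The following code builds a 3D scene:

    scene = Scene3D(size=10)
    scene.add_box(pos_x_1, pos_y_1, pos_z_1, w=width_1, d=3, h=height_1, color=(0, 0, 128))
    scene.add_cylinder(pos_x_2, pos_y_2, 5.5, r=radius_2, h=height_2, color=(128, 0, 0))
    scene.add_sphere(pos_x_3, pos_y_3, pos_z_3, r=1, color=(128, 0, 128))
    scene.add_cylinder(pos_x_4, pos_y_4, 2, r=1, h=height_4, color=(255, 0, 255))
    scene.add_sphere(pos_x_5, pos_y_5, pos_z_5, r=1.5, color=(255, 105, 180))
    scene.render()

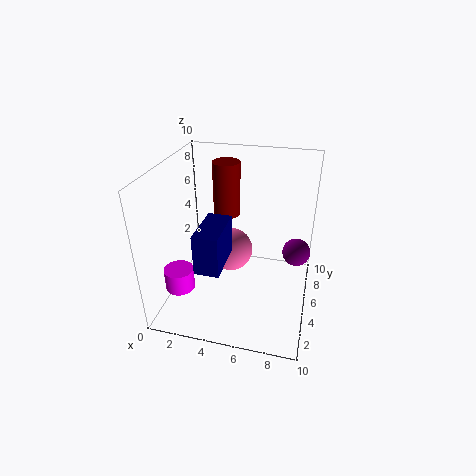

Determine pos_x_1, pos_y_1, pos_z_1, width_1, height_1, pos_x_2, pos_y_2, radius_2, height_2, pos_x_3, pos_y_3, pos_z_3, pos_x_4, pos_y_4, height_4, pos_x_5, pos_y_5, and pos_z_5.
pos_x_1 = 3.5; pos_y_1 = 0.5; pos_z_1 = 5; width_1 = 1.5; height_1 = 2.5; pos_x_2 = 3.5; pos_y_2 = 7.5; radius_2 = 1; height_2 = 4; pos_x_3 = 9; pos_y_3 = 6.5; pos_z_3 = 3.5; pos_x_4 = 1.5; pos_y_4 = 2.5; height_4 = 1.5; pos_x_5 = 4.5; pos_y_5 = 5; pos_z_5 = 4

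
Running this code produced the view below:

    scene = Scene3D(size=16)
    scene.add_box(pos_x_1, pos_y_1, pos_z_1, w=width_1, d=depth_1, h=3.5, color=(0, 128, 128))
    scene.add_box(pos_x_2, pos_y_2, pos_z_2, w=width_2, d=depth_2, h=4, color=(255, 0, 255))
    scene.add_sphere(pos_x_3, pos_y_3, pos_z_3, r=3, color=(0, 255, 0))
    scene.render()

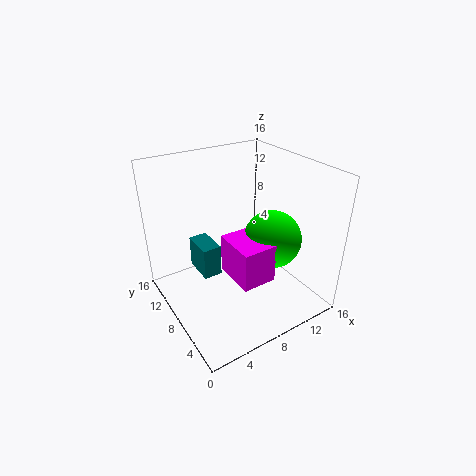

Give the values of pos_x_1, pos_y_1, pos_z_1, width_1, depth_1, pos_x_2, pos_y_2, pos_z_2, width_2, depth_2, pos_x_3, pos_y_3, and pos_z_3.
pos_x_1 = 3.5; pos_y_1 = 7.5; pos_z_1 = 4.5; width_1 = 2; depth_1 = 3.5; pos_x_2 = 5; pos_y_2 = 2; pos_z_2 = 6; width_2 = 3.5; depth_2 = 4.5; pos_x_3 = 10; pos_y_3 = 4.5; pos_z_3 = 9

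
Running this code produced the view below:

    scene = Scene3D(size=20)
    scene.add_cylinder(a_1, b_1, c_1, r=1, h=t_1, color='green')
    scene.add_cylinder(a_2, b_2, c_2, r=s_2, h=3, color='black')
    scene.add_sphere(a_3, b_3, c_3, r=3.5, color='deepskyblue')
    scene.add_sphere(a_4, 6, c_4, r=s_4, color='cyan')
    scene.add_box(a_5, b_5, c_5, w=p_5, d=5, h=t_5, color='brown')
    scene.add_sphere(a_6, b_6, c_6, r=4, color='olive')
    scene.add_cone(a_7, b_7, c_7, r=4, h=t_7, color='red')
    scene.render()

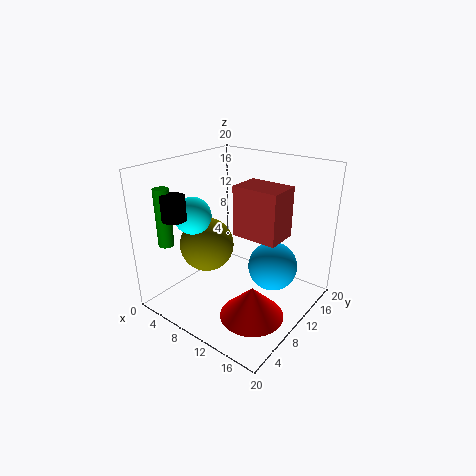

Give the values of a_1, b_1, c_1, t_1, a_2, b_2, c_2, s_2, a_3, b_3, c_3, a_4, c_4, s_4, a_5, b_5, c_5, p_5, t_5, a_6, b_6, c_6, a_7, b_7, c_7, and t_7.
a_1 = 4.5
b_1 = 2
c_1 = 10.5
t_1 = 7.5
a_2 = 6.5
b_2 = 2
c_2 = 14.5
s_2 = 1.5
a_3 = 14
b_3 = 13
c_3 = 5.5
a_4 = 5.5
c_4 = 13.5
s_4 = 2.5
a_5 = 7.5
b_5 = 12
c_5 = 9
p_5 = 7
t_5 = 7.5
a_6 = 4.5
b_6 = 9.5
c_6 = 7.5
a_7 = 16
b_7 = 5
c_7 = 3
t_7 = 4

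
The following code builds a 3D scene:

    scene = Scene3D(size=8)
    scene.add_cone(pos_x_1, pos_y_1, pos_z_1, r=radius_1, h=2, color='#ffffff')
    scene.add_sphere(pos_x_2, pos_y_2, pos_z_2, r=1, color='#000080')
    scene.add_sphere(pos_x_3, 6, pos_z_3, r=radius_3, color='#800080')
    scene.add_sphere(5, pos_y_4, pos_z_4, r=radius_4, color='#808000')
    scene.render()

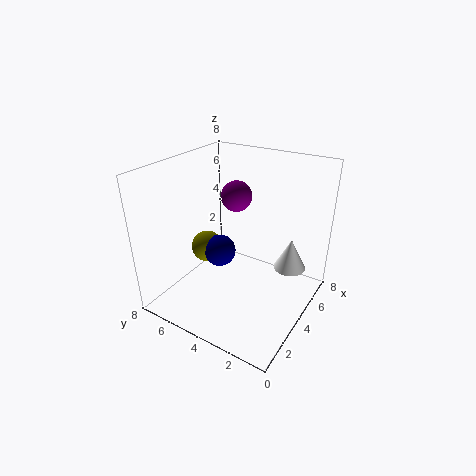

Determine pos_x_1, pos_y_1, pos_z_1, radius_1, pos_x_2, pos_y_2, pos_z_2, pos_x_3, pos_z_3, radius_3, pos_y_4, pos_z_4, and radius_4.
pos_x_1 = 7; pos_y_1 = 2; pos_z_1 = 1; radius_1 = 1; pos_x_2 = 5; pos_y_2 = 6; pos_z_2 = 2; pos_x_3 = 7; pos_z_3 = 5; radius_3 = 1; pos_y_4 = 7; pos_z_4 = 2; radius_4 = 1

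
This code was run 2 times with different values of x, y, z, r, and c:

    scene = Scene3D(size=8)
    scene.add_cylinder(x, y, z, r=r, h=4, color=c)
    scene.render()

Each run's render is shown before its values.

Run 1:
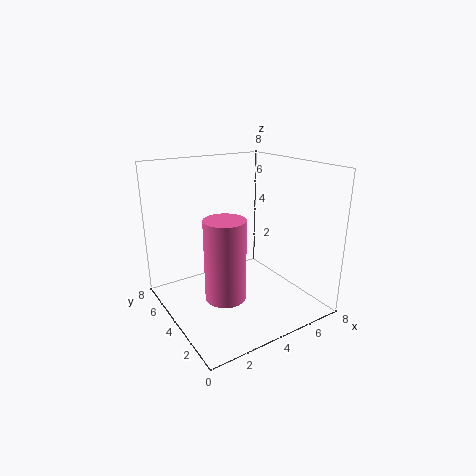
x = 2, y = 2, z = 2, r = 1, c = 'hotpink'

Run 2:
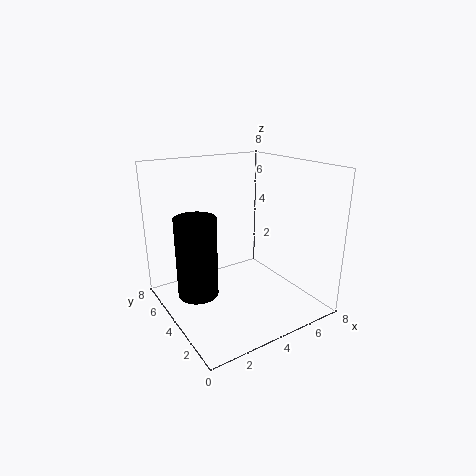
x = 1, y = 3, z = 2, r = 1, c = 'black'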